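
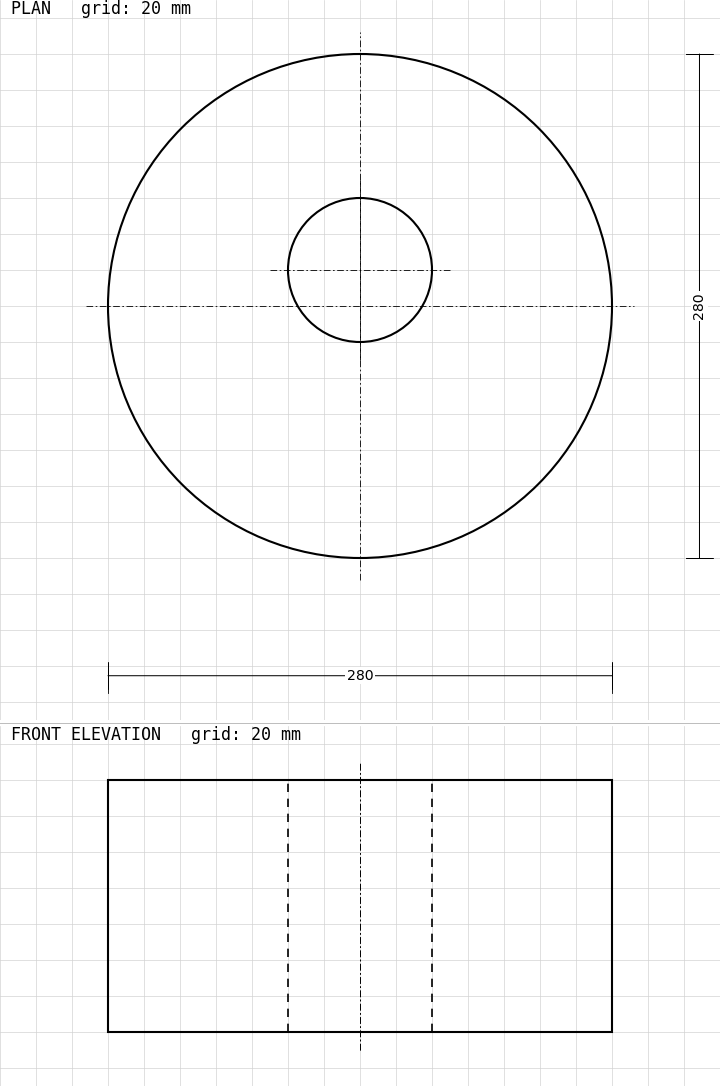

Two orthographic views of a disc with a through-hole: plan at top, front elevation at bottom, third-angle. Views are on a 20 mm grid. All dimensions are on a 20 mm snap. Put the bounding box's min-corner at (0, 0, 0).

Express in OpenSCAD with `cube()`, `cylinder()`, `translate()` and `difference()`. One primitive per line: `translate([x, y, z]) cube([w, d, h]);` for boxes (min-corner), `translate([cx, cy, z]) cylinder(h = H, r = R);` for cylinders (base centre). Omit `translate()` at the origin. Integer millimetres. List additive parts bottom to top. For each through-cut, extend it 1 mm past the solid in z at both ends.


difference() {
  translate([140, 140, 0]) cylinder(h = 140, r = 140);
  translate([140, 160, -1]) cylinder(h = 142, r = 40);
}


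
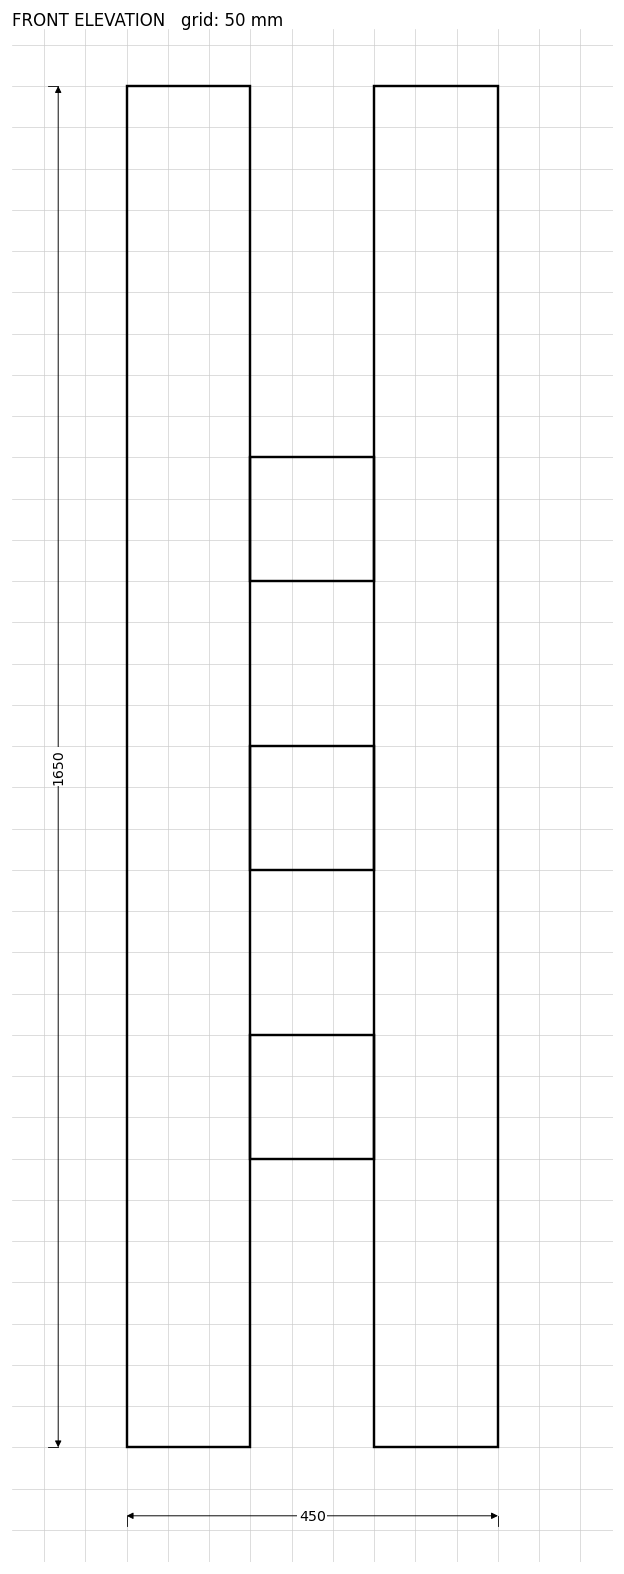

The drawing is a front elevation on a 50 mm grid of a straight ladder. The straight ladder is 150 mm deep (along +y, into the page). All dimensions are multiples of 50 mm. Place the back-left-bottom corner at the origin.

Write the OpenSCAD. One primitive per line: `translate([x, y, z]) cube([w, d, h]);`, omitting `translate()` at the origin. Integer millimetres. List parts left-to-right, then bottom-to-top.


cube([150, 150, 1650]);
translate([150, 0, 350]) cube([150, 150, 150]);
translate([150, 0, 700]) cube([150, 150, 150]);
translate([150, 0, 1050]) cube([150, 150, 150]);
translate([300, 0, 0]) cube([150, 150, 1650]);


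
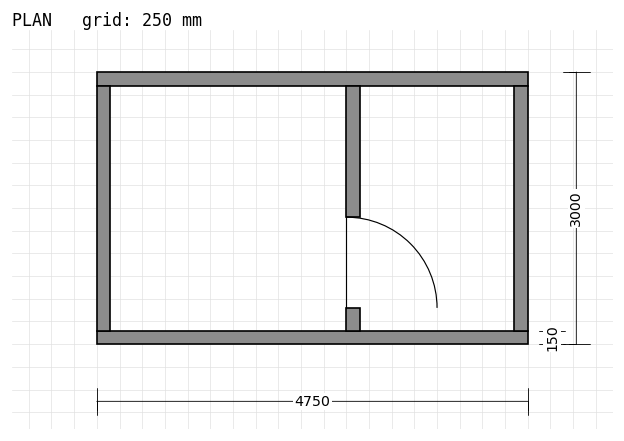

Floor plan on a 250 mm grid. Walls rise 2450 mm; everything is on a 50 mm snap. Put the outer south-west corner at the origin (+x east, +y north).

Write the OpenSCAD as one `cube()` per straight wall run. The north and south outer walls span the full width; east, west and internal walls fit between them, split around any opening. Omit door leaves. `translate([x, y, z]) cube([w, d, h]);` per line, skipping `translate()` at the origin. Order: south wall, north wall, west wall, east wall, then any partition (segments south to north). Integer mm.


cube([4750, 150, 2450]);
translate([0, 2850, 0]) cube([4750, 150, 2450]);
translate([0, 150, 0]) cube([150, 2700, 2450]);
translate([4600, 150, 0]) cube([150, 2700, 2450]);
translate([2750, 150, 0]) cube([150, 250, 2450]);
translate([2750, 1400, 0]) cube([150, 1450, 2450]);


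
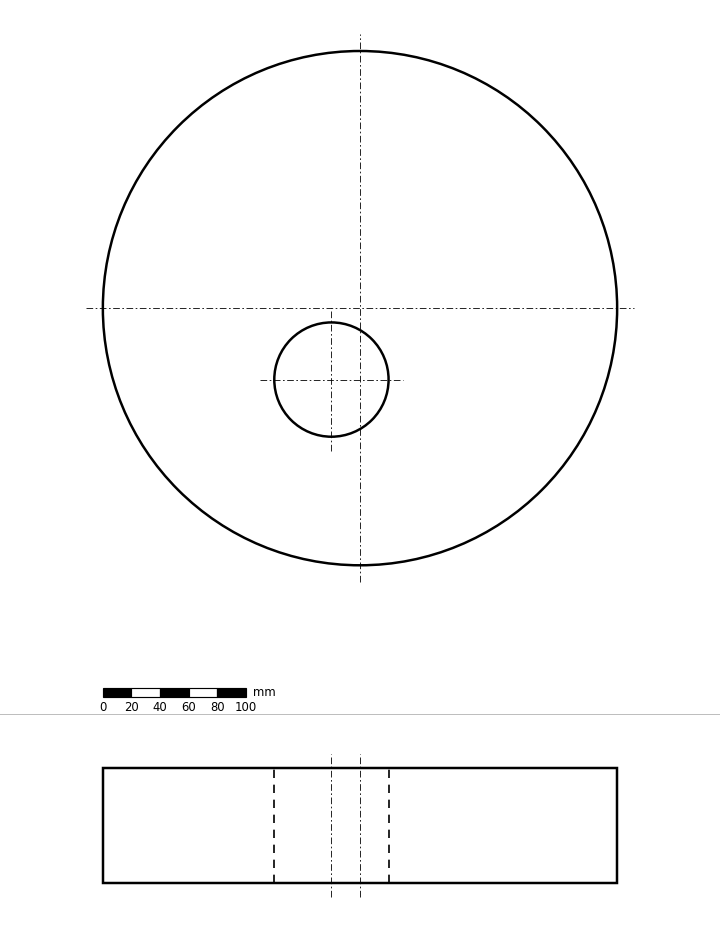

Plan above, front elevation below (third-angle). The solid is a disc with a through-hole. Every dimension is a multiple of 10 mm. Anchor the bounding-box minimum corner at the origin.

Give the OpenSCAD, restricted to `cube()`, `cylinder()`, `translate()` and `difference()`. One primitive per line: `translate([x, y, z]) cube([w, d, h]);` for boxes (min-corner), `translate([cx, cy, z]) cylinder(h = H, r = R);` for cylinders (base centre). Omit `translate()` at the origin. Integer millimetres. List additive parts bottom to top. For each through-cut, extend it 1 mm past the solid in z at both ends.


difference() {
  translate([180, 180, 0]) cylinder(h = 80, r = 180);
  translate([160, 130, -1]) cylinder(h = 82, r = 40);
}


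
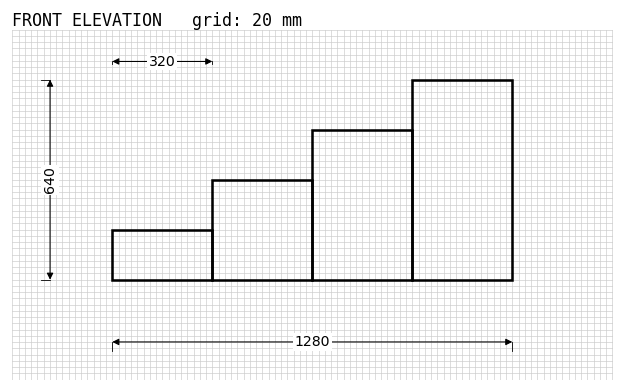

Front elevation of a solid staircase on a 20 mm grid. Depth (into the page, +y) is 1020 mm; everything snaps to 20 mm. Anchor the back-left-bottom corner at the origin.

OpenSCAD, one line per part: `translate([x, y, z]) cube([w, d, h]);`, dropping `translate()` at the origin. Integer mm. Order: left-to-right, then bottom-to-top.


cube([320, 1020, 160]);
translate([320, 0, 0]) cube([320, 1020, 320]);
translate([640, 0, 0]) cube([320, 1020, 480]);
translate([960, 0, 0]) cube([320, 1020, 640]);


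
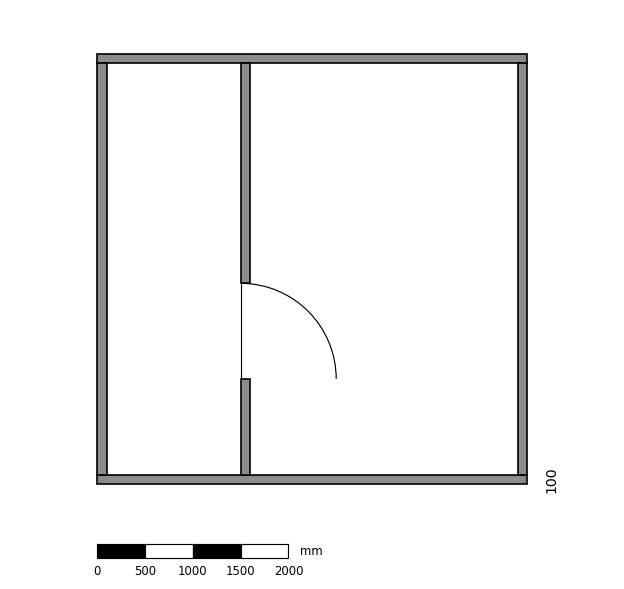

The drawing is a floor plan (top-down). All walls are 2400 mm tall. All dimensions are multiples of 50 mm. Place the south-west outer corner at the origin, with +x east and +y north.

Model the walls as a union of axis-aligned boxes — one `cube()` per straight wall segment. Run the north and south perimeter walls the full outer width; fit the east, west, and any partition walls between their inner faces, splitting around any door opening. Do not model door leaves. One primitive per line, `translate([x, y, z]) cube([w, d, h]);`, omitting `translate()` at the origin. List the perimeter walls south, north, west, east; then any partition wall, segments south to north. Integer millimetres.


cube([4500, 100, 2400]);
translate([0, 4400, 0]) cube([4500, 100, 2400]);
translate([0, 100, 0]) cube([100, 4300, 2400]);
translate([4400, 100, 0]) cube([100, 4300, 2400]);
translate([1500, 100, 0]) cube([100, 1000, 2400]);
translate([1500, 2100, 0]) cube([100, 2300, 2400]);


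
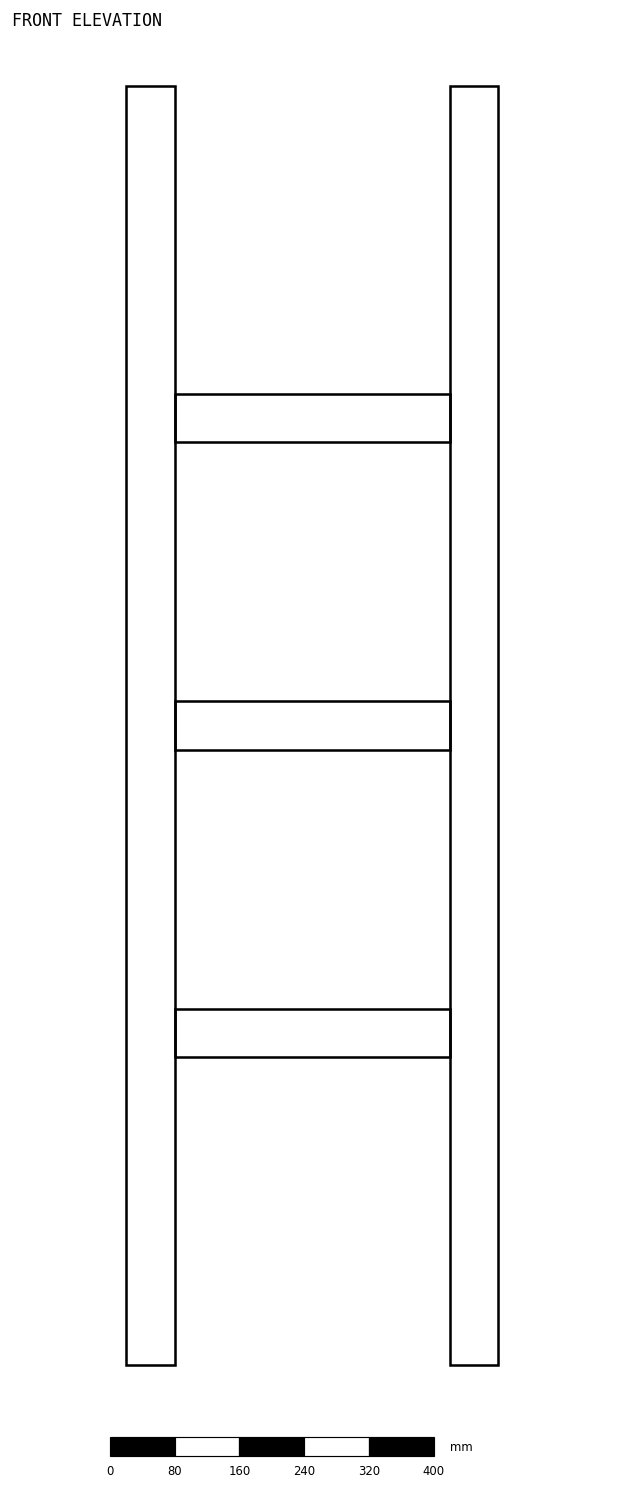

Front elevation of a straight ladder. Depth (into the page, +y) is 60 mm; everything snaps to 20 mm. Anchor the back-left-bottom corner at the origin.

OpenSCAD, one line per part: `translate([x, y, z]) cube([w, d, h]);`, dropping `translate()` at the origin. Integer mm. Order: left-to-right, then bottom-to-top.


cube([60, 60, 1580]);
translate([60, 0, 380]) cube([340, 60, 60]);
translate([60, 0, 760]) cube([340, 60, 60]);
translate([60, 0, 1140]) cube([340, 60, 60]);
translate([400, 0, 0]) cube([60, 60, 1580]);


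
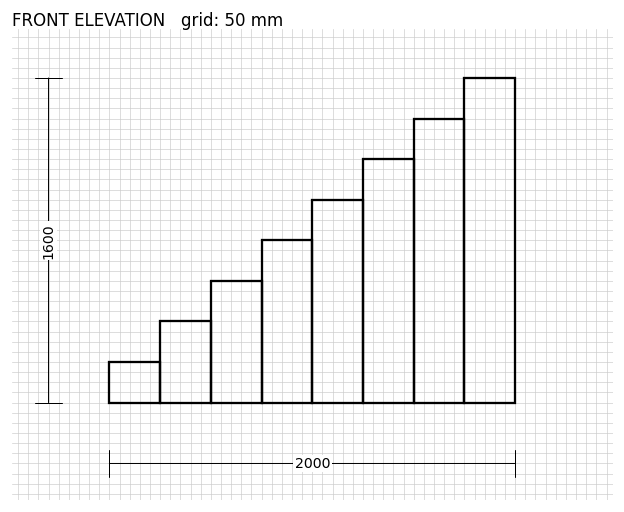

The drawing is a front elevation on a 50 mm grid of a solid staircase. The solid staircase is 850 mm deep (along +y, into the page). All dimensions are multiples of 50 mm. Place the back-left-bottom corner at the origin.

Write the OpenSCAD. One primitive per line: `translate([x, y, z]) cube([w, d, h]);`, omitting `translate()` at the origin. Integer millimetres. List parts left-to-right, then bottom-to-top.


cube([250, 850, 200]);
translate([250, 0, 0]) cube([250, 850, 400]);
translate([500, 0, 0]) cube([250, 850, 600]);
translate([750, 0, 0]) cube([250, 850, 800]);
translate([1000, 0, 0]) cube([250, 850, 1000]);
translate([1250, 0, 0]) cube([250, 850, 1200]);
translate([1500, 0, 0]) cube([250, 850, 1400]);
translate([1750, 0, 0]) cube([250, 850, 1600]);


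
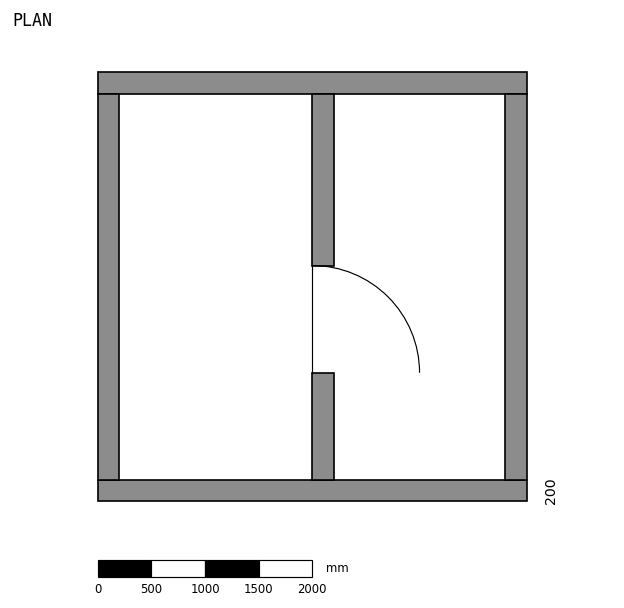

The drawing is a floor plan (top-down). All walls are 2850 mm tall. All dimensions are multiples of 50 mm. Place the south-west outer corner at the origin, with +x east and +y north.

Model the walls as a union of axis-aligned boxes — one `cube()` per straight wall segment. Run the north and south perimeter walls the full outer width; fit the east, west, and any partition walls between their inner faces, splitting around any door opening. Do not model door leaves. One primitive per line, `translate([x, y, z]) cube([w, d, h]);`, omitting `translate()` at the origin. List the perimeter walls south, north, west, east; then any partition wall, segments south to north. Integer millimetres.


cube([4000, 200, 2850]);
translate([0, 3800, 0]) cube([4000, 200, 2850]);
translate([0, 200, 0]) cube([200, 3600, 2850]);
translate([3800, 200, 0]) cube([200, 3600, 2850]);
translate([2000, 200, 0]) cube([200, 1000, 2850]);
translate([2000, 2200, 0]) cube([200, 1600, 2850]);


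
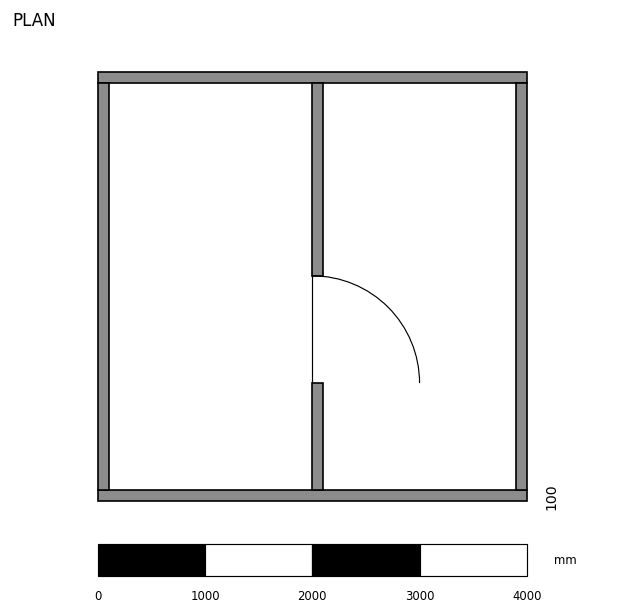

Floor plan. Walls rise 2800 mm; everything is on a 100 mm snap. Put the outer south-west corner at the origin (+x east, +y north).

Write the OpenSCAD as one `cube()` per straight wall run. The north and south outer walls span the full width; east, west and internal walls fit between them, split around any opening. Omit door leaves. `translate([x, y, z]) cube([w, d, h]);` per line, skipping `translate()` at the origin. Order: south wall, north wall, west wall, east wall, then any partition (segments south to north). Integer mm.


cube([4000, 100, 2800]);
translate([0, 3900, 0]) cube([4000, 100, 2800]);
translate([0, 100, 0]) cube([100, 3800, 2800]);
translate([3900, 100, 0]) cube([100, 3800, 2800]);
translate([2000, 100, 0]) cube([100, 1000, 2800]);
translate([2000, 2100, 0]) cube([100, 1800, 2800]);


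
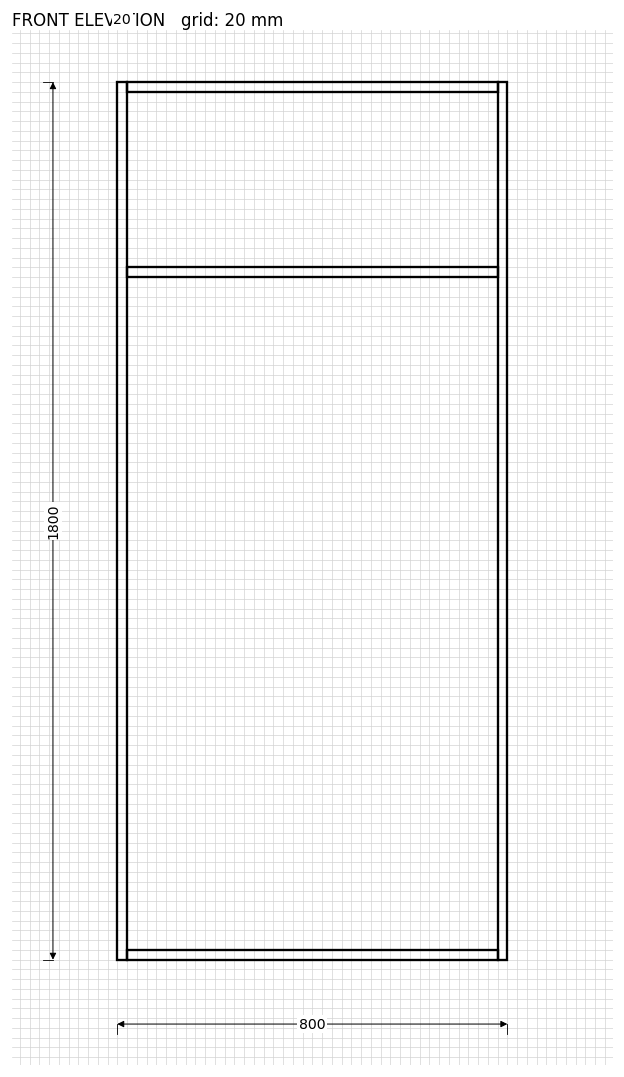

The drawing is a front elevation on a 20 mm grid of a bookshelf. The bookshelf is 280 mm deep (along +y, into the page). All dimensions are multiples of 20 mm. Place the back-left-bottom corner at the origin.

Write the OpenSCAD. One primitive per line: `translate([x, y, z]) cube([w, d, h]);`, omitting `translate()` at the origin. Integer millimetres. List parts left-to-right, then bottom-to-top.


cube([20, 280, 1800]);
translate([20, 0, 0]) cube([760, 280, 20]);
translate([20, 0, 1400]) cube([760, 280, 20]);
translate([20, 0, 1780]) cube([760, 280, 20]);
translate([780, 0, 0]) cube([20, 280, 1800]);


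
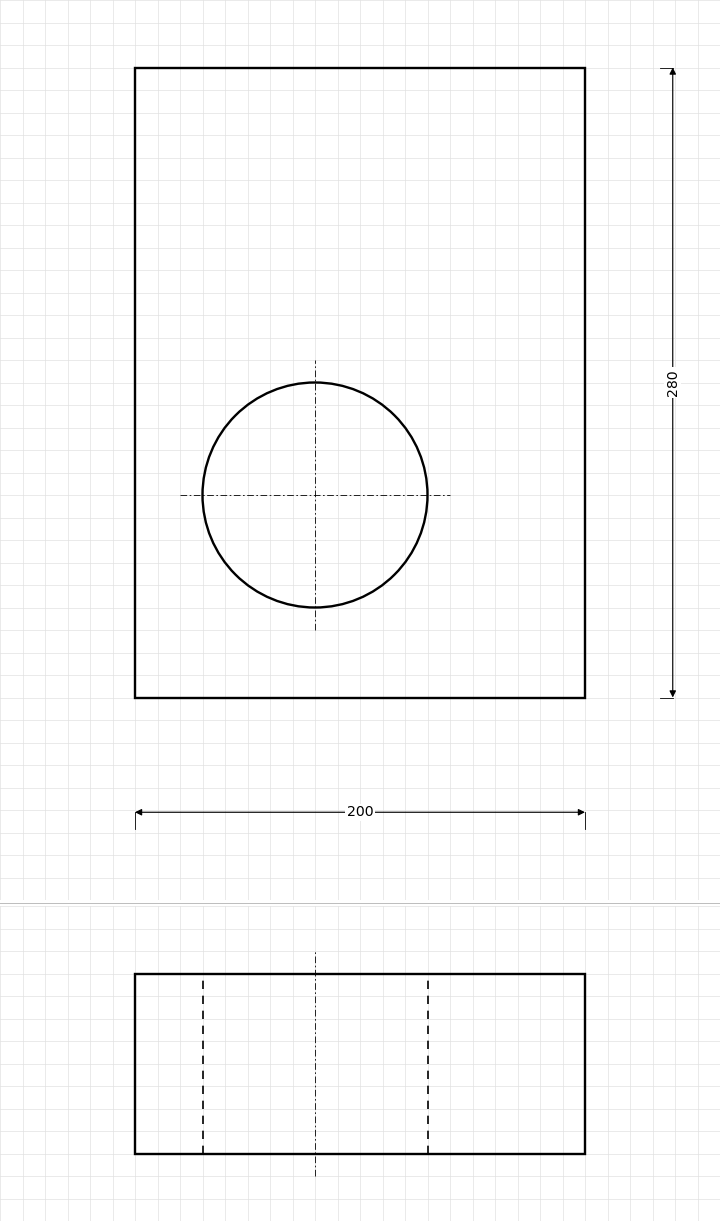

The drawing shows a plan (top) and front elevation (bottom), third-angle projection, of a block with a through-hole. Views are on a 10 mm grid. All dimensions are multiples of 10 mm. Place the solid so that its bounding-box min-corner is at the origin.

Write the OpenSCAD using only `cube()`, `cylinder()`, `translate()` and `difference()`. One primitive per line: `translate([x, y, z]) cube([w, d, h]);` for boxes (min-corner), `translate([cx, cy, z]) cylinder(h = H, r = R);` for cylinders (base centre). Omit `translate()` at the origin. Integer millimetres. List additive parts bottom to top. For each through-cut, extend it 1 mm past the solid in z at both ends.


difference() {
  cube([200, 280, 80]);
  translate([80, 90, -1]) cylinder(h = 82, r = 50);
}


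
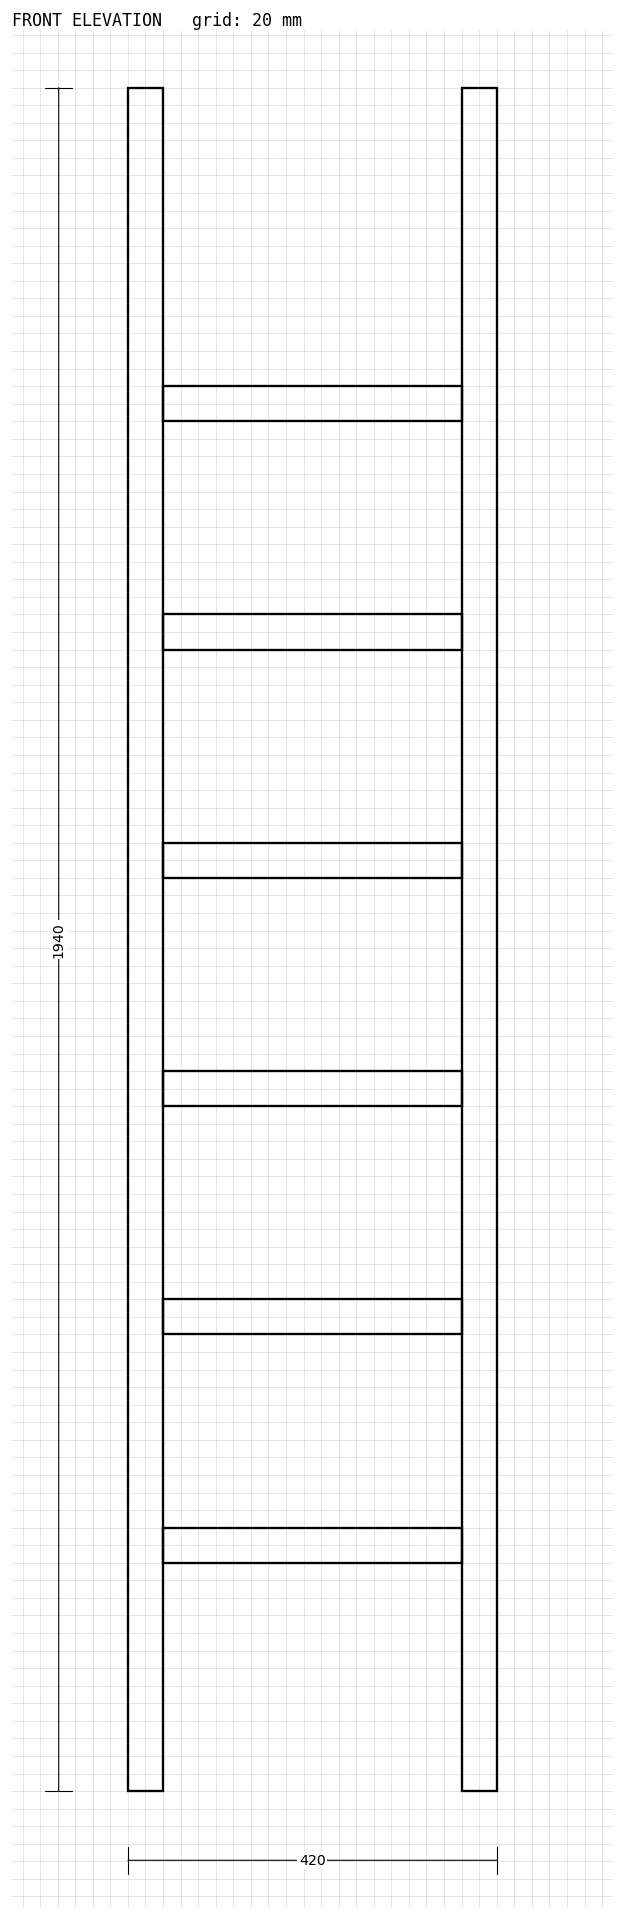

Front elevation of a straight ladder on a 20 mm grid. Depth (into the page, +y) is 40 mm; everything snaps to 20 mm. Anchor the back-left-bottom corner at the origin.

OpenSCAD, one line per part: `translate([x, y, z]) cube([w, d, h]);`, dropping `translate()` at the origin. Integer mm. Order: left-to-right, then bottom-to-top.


cube([40, 40, 1940]);
translate([40, 0, 260]) cube([340, 40, 40]);
translate([40, 0, 520]) cube([340, 40, 40]);
translate([40, 0, 780]) cube([340, 40, 40]);
translate([40, 0, 1040]) cube([340, 40, 40]);
translate([40, 0, 1300]) cube([340, 40, 40]);
translate([40, 0, 1560]) cube([340, 40, 40]);
translate([380, 0, 0]) cube([40, 40, 1940]);


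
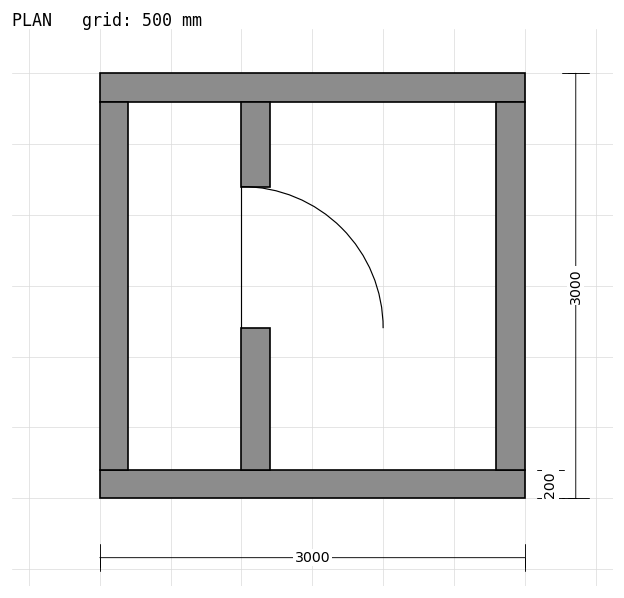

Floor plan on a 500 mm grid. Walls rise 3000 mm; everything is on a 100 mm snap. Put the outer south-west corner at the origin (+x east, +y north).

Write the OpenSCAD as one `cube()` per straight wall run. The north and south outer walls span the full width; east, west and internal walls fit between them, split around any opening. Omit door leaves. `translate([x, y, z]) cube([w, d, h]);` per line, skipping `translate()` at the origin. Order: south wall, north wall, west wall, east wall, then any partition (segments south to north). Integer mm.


cube([3000, 200, 3000]);
translate([0, 2800, 0]) cube([3000, 200, 3000]);
translate([0, 200, 0]) cube([200, 2600, 3000]);
translate([2800, 200, 0]) cube([200, 2600, 3000]);
translate([1000, 200, 0]) cube([200, 1000, 3000]);
translate([1000, 2200, 0]) cube([200, 600, 3000]);


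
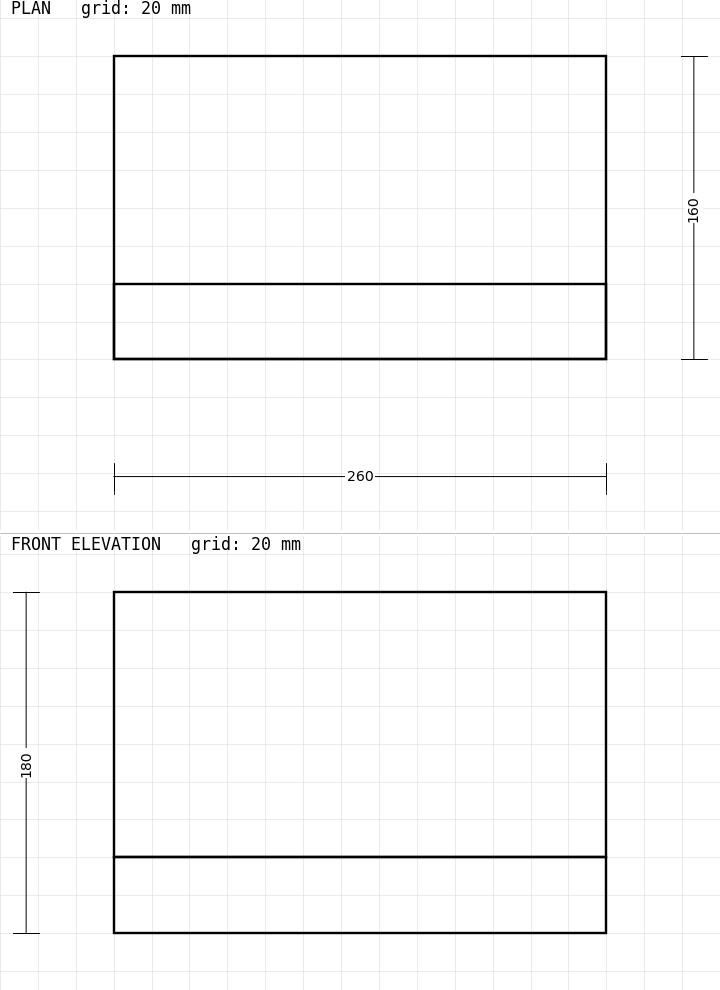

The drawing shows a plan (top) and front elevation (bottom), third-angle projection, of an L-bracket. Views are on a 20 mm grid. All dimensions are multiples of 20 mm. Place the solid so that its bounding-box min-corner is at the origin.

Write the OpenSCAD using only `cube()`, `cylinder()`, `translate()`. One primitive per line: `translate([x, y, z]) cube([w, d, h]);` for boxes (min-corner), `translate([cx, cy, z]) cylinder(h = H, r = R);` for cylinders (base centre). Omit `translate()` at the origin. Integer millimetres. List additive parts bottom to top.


cube([260, 160, 40]);
translate([0, 0, 40]) cube([260, 40, 140]);


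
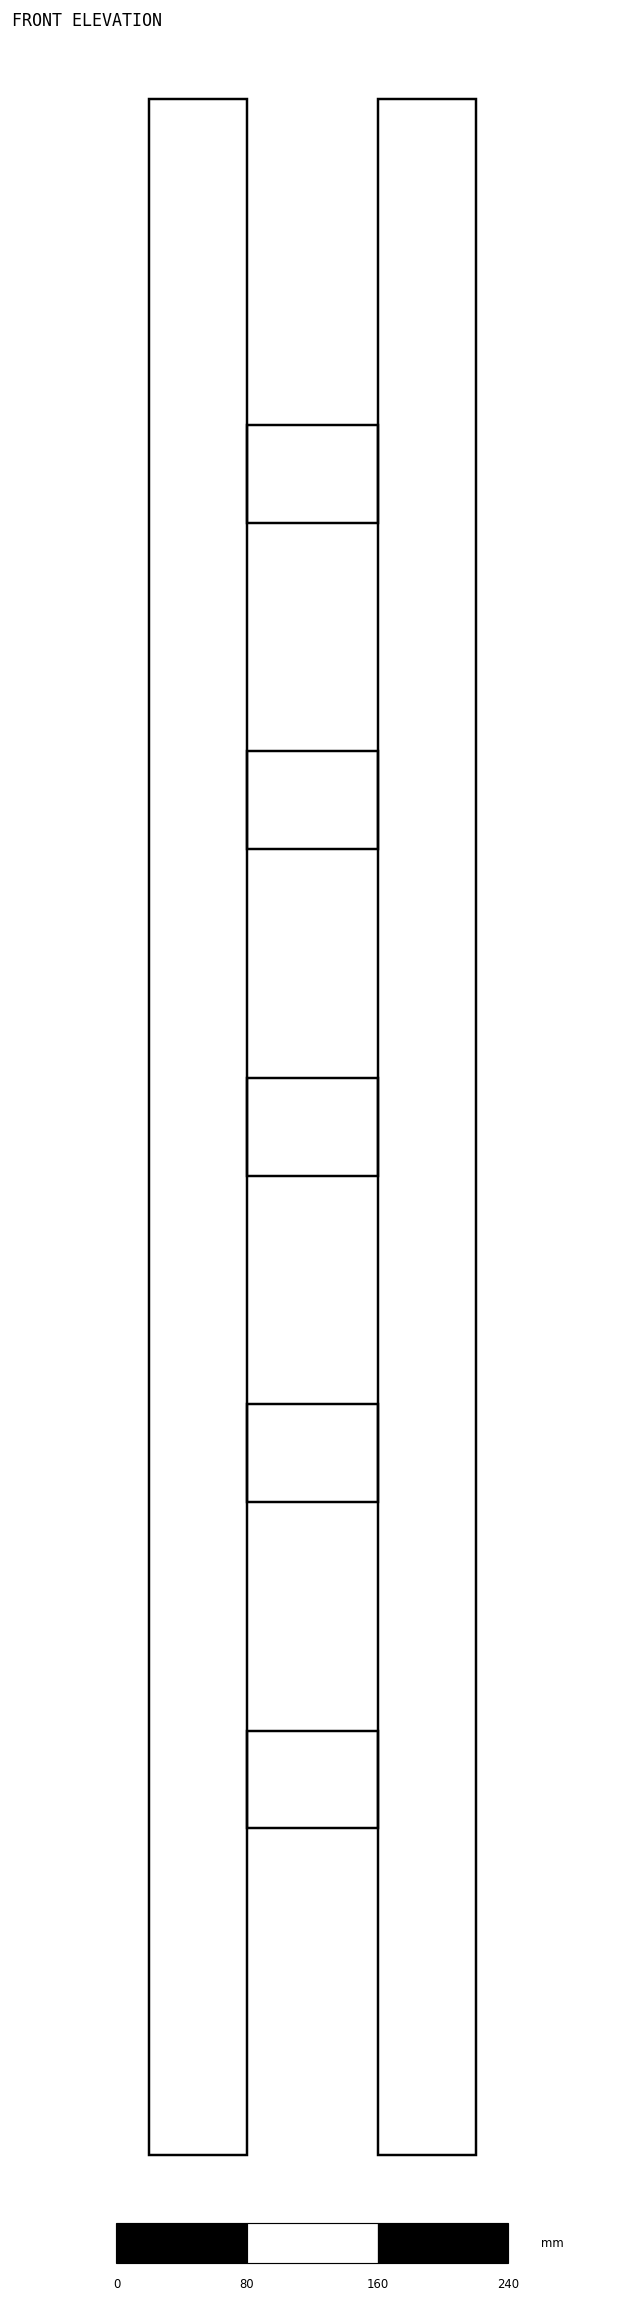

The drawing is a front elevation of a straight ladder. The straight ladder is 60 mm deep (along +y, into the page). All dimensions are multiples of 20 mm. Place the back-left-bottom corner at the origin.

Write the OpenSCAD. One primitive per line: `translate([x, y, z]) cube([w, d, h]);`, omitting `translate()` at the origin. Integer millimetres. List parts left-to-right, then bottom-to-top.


cube([60, 60, 1260]);
translate([60, 0, 200]) cube([80, 60, 60]);
translate([60, 0, 400]) cube([80, 60, 60]);
translate([60, 0, 600]) cube([80, 60, 60]);
translate([60, 0, 800]) cube([80, 60, 60]);
translate([60, 0, 1000]) cube([80, 60, 60]);
translate([140, 0, 0]) cube([60, 60, 1260]);


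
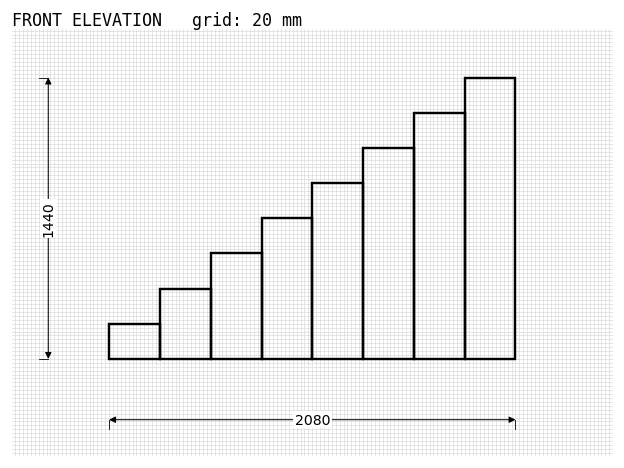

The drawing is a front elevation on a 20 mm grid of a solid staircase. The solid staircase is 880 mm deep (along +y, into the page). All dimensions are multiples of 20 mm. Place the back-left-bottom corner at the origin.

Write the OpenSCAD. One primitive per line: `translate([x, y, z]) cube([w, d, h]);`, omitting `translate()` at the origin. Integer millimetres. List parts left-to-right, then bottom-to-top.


cube([260, 880, 180]);
translate([260, 0, 0]) cube([260, 880, 360]);
translate([520, 0, 0]) cube([260, 880, 540]);
translate([780, 0, 0]) cube([260, 880, 720]);
translate([1040, 0, 0]) cube([260, 880, 900]);
translate([1300, 0, 0]) cube([260, 880, 1080]);
translate([1560, 0, 0]) cube([260, 880, 1260]);
translate([1820, 0, 0]) cube([260, 880, 1440]);


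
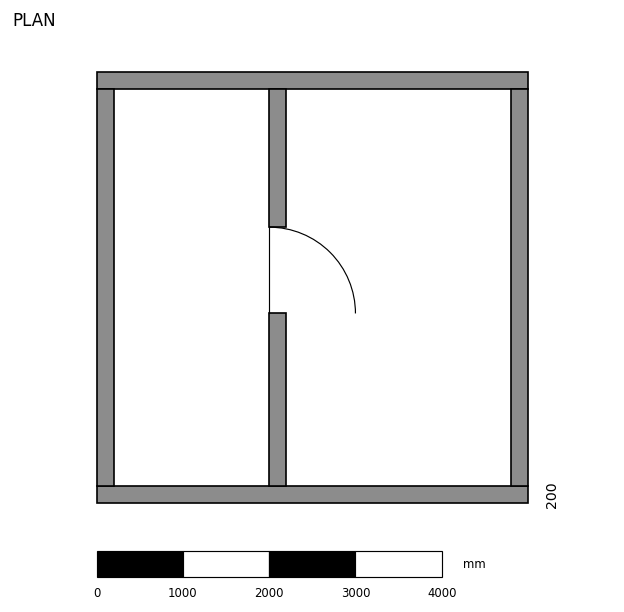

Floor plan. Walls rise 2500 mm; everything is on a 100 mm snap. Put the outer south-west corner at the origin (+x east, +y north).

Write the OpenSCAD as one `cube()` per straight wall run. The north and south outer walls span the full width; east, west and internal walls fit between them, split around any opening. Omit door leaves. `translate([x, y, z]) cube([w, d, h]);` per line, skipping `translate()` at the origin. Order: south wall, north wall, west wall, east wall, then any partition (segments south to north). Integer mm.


cube([5000, 200, 2500]);
translate([0, 4800, 0]) cube([5000, 200, 2500]);
translate([0, 200, 0]) cube([200, 4600, 2500]);
translate([4800, 200, 0]) cube([200, 4600, 2500]);
translate([2000, 200, 0]) cube([200, 2000, 2500]);
translate([2000, 3200, 0]) cube([200, 1600, 2500]);


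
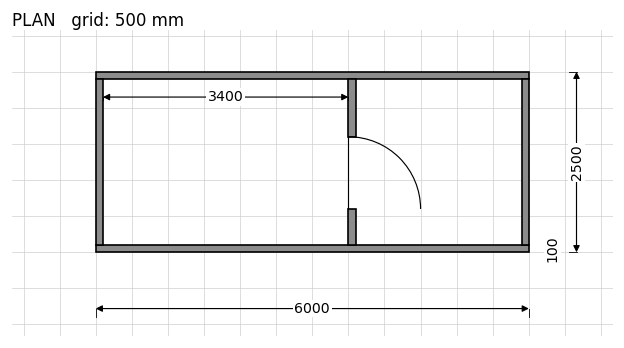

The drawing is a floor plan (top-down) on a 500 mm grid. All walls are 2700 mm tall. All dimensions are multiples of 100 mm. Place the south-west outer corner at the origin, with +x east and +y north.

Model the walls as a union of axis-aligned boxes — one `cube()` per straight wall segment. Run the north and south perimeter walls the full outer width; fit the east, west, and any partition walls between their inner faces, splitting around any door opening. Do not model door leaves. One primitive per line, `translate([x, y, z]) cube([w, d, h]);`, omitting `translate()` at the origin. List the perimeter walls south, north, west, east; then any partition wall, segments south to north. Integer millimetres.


cube([6000, 100, 2700]);
translate([0, 2400, 0]) cube([6000, 100, 2700]);
translate([0, 100, 0]) cube([100, 2300, 2700]);
translate([5900, 100, 0]) cube([100, 2300, 2700]);
translate([3500, 100, 0]) cube([100, 500, 2700]);
translate([3500, 1600, 0]) cube([100, 800, 2700]);


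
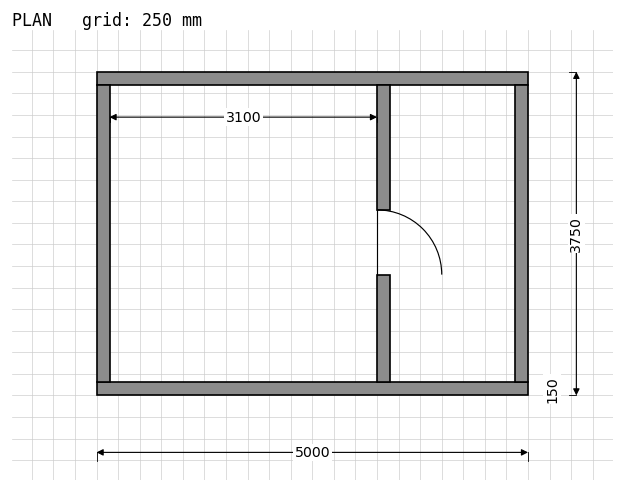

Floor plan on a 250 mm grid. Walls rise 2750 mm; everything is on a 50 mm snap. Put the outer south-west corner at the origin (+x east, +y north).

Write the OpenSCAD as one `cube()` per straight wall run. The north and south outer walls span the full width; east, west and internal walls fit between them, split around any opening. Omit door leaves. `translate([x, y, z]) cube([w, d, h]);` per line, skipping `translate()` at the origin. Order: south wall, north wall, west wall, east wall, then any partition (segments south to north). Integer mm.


cube([5000, 150, 2750]);
translate([0, 3600, 0]) cube([5000, 150, 2750]);
translate([0, 150, 0]) cube([150, 3450, 2750]);
translate([4850, 150, 0]) cube([150, 3450, 2750]);
translate([3250, 150, 0]) cube([150, 1250, 2750]);
translate([3250, 2150, 0]) cube([150, 1450, 2750]);


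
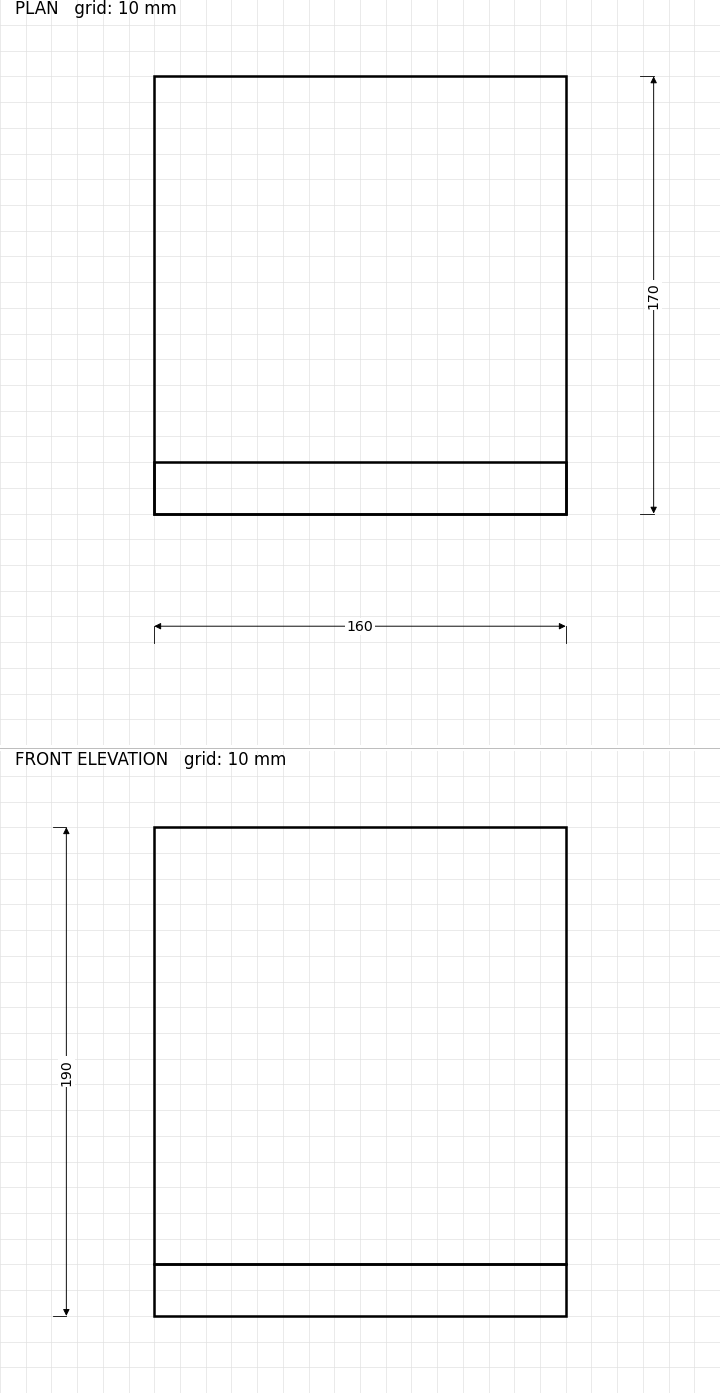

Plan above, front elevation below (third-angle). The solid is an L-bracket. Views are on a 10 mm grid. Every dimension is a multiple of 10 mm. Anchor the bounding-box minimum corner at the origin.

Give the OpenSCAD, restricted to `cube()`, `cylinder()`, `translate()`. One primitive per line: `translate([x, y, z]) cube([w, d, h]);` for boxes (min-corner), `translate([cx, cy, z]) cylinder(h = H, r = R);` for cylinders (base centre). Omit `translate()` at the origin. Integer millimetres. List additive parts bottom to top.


cube([160, 170, 20]);
translate([0, 0, 20]) cube([160, 20, 170]);


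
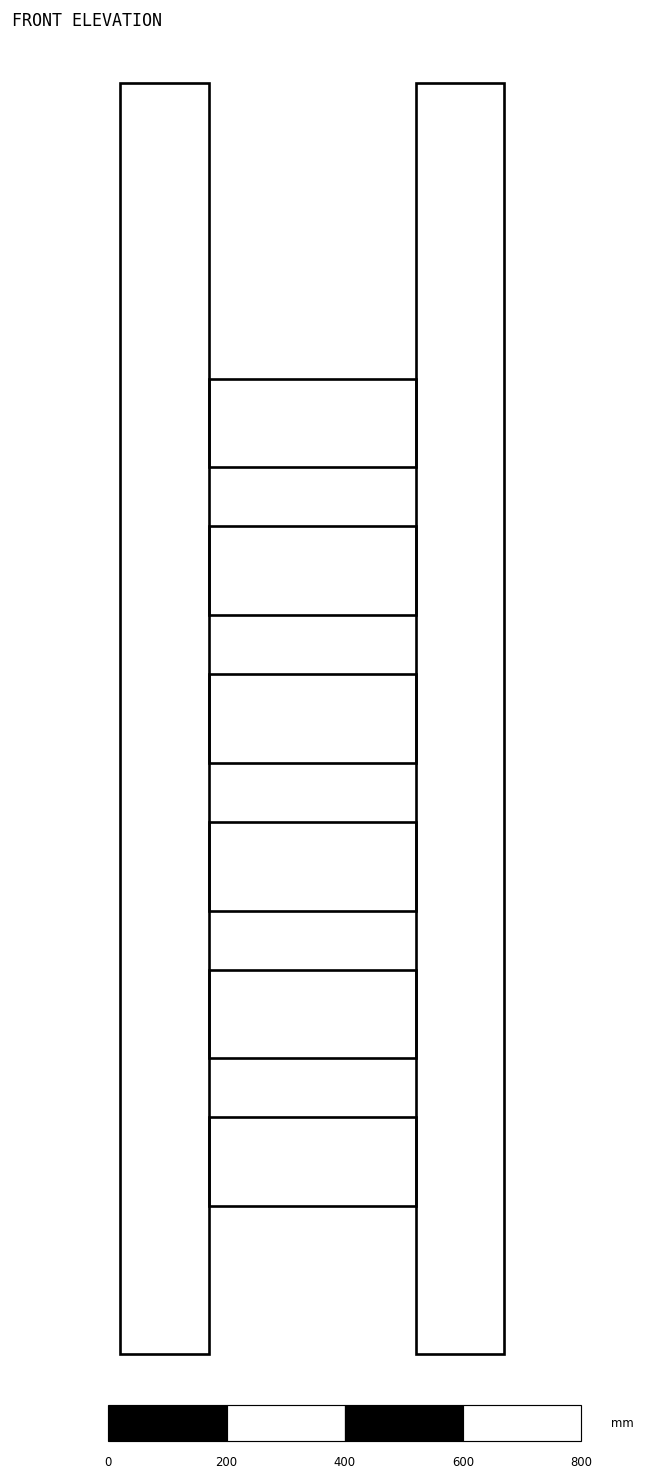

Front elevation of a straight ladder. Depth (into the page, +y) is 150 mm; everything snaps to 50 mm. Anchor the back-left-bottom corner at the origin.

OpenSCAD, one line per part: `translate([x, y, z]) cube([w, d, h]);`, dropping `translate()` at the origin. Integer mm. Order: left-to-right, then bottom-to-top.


cube([150, 150, 2150]);
translate([150, 0, 250]) cube([350, 150, 150]);
translate([150, 0, 500]) cube([350, 150, 150]);
translate([150, 0, 750]) cube([350, 150, 150]);
translate([150, 0, 1000]) cube([350, 150, 150]);
translate([150, 0, 1250]) cube([350, 150, 150]);
translate([150, 0, 1500]) cube([350, 150, 150]);
translate([500, 0, 0]) cube([150, 150, 2150]);


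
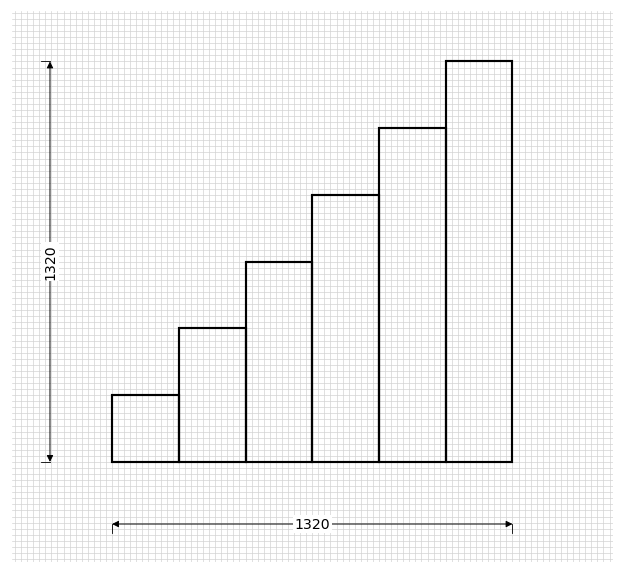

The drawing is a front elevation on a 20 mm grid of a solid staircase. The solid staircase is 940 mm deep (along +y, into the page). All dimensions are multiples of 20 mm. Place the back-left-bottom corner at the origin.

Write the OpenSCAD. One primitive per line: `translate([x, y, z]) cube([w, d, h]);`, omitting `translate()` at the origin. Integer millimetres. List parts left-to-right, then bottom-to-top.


cube([220, 940, 220]);
translate([220, 0, 0]) cube([220, 940, 440]);
translate([440, 0, 0]) cube([220, 940, 660]);
translate([660, 0, 0]) cube([220, 940, 880]);
translate([880, 0, 0]) cube([220, 940, 1100]);
translate([1100, 0, 0]) cube([220, 940, 1320]);


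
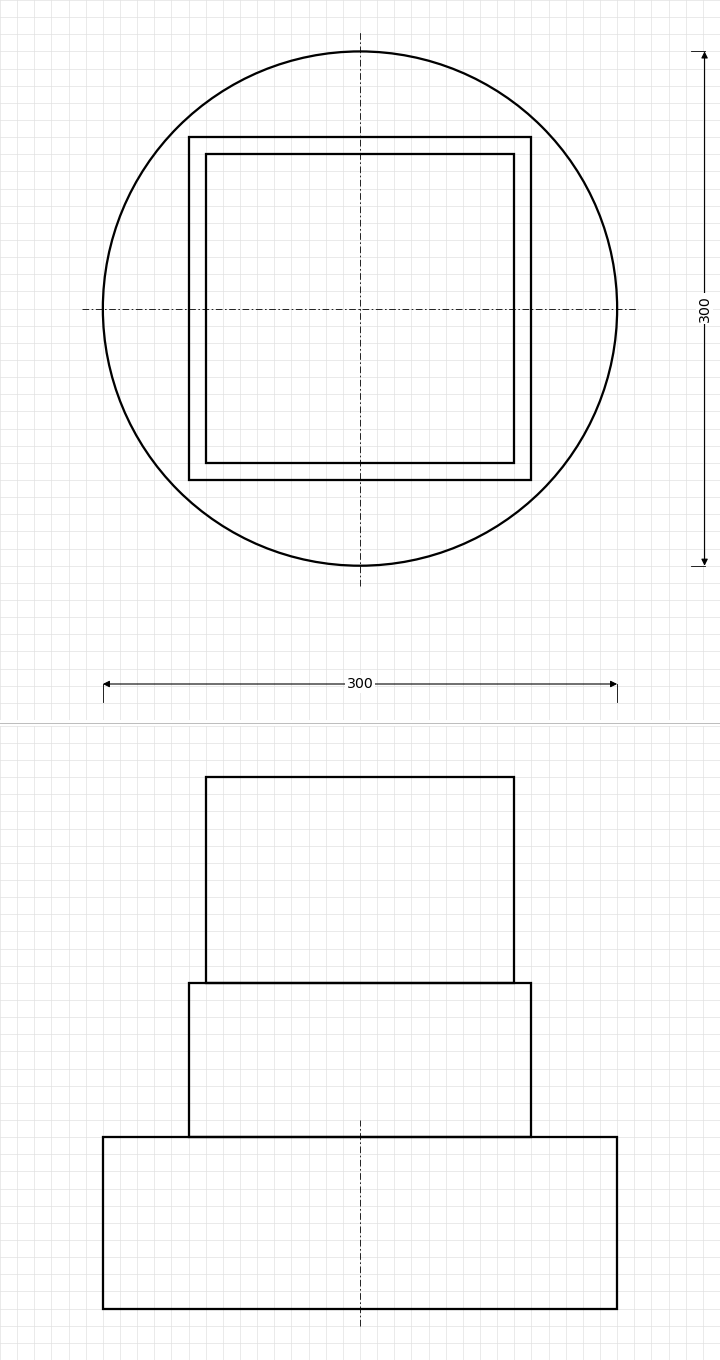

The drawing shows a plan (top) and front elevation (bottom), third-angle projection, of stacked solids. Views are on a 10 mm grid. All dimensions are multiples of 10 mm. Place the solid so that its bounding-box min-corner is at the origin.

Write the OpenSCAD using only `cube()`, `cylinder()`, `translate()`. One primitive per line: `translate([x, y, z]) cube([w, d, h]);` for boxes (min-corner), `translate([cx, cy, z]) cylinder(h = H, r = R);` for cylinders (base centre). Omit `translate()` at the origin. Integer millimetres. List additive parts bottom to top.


translate([150, 150, 0]) cylinder(h = 100, r = 150);
translate([50, 50, 100]) cube([200, 200, 90]);
translate([60, 60, 190]) cube([180, 180, 120]);


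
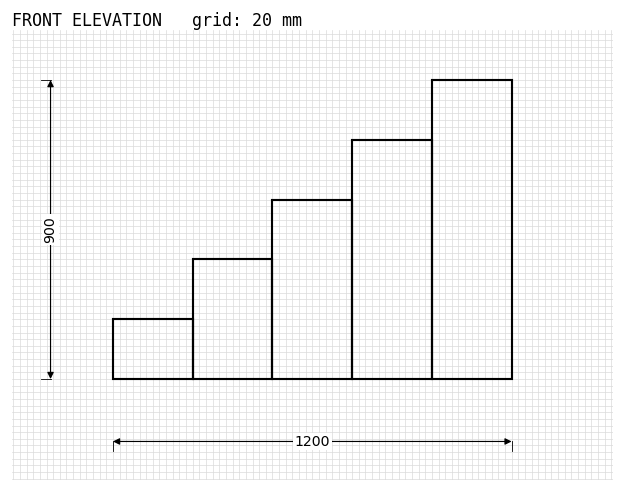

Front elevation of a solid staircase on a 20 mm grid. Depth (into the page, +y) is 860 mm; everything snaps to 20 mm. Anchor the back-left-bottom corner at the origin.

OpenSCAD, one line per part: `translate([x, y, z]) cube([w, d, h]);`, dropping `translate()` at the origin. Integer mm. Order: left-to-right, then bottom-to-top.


cube([240, 860, 180]);
translate([240, 0, 0]) cube([240, 860, 360]);
translate([480, 0, 0]) cube([240, 860, 540]);
translate([720, 0, 0]) cube([240, 860, 720]);
translate([960, 0, 0]) cube([240, 860, 900]);


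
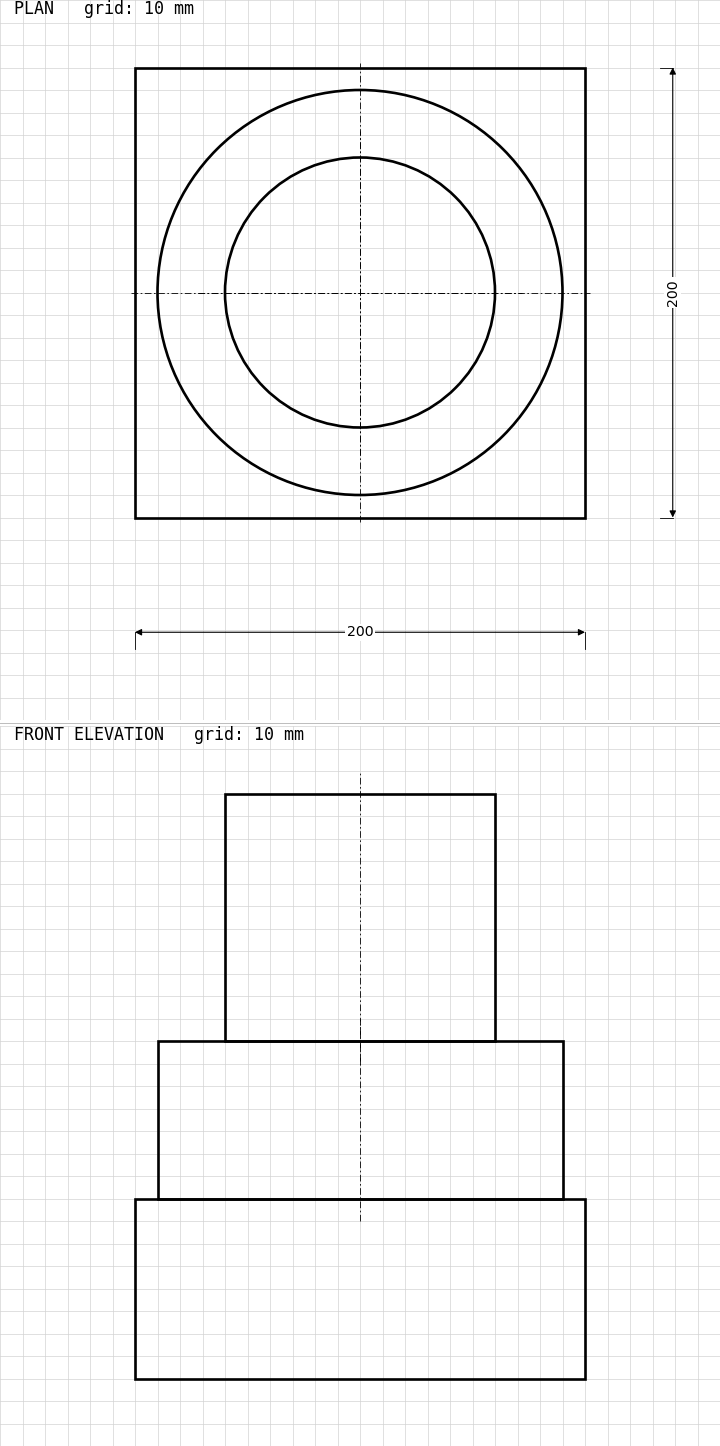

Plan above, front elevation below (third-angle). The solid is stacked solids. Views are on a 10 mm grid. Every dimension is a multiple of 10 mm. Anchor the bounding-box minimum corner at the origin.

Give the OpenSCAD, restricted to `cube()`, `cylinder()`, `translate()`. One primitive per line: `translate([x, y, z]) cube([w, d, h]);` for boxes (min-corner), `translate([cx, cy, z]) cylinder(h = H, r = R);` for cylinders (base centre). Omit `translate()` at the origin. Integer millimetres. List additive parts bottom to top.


cube([200, 200, 80]);
translate([100, 100, 80]) cylinder(h = 70, r = 90);
translate([100, 100, 150]) cylinder(h = 110, r = 60);


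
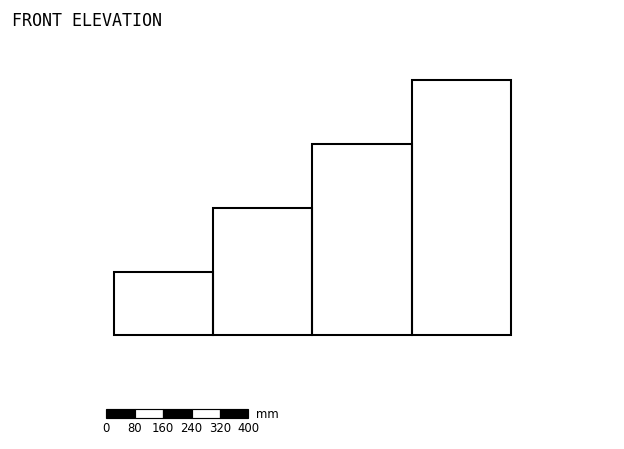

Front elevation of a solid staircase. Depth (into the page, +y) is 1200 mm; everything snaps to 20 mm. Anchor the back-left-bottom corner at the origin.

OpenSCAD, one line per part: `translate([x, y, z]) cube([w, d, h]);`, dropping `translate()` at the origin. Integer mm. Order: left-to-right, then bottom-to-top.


cube([280, 1200, 180]);
translate([280, 0, 0]) cube([280, 1200, 360]);
translate([560, 0, 0]) cube([280, 1200, 540]);
translate([840, 0, 0]) cube([280, 1200, 720]);


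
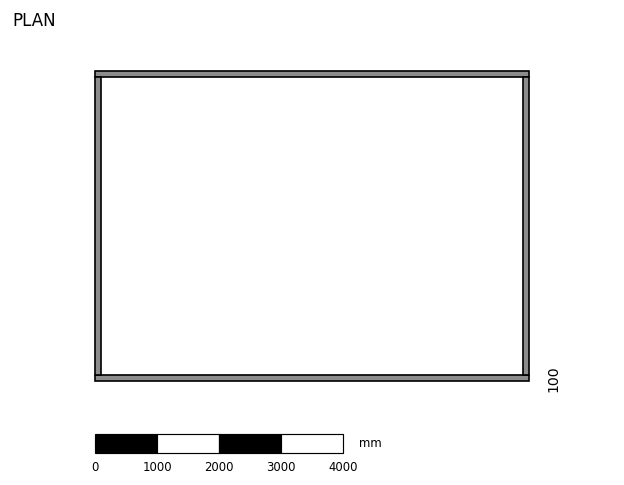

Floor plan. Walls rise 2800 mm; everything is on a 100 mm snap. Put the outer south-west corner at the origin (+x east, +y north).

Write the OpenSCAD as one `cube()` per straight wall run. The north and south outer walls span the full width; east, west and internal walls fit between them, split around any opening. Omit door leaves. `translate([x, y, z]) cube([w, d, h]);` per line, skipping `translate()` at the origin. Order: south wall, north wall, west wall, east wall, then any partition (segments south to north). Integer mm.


cube([7000, 100, 2800]);
translate([0, 4900, 0]) cube([7000, 100, 2800]);
translate([0, 100, 0]) cube([100, 4800, 2800]);
translate([6900, 100, 0]) cube([100, 4800, 2800]);


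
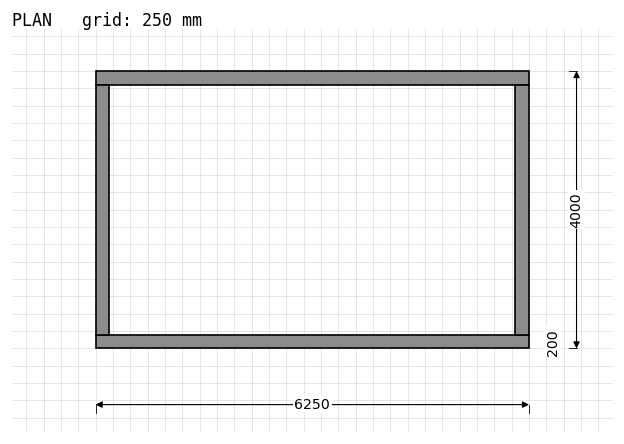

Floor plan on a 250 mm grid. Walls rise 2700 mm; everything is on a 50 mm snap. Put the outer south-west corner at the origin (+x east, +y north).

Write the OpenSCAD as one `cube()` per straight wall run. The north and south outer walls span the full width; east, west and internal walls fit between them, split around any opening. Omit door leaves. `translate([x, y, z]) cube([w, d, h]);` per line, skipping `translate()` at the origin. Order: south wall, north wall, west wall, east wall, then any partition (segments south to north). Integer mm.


cube([6250, 200, 2700]);
translate([0, 3800, 0]) cube([6250, 200, 2700]);
translate([0, 200, 0]) cube([200, 3600, 2700]);
translate([6050, 200, 0]) cube([200, 3600, 2700]);


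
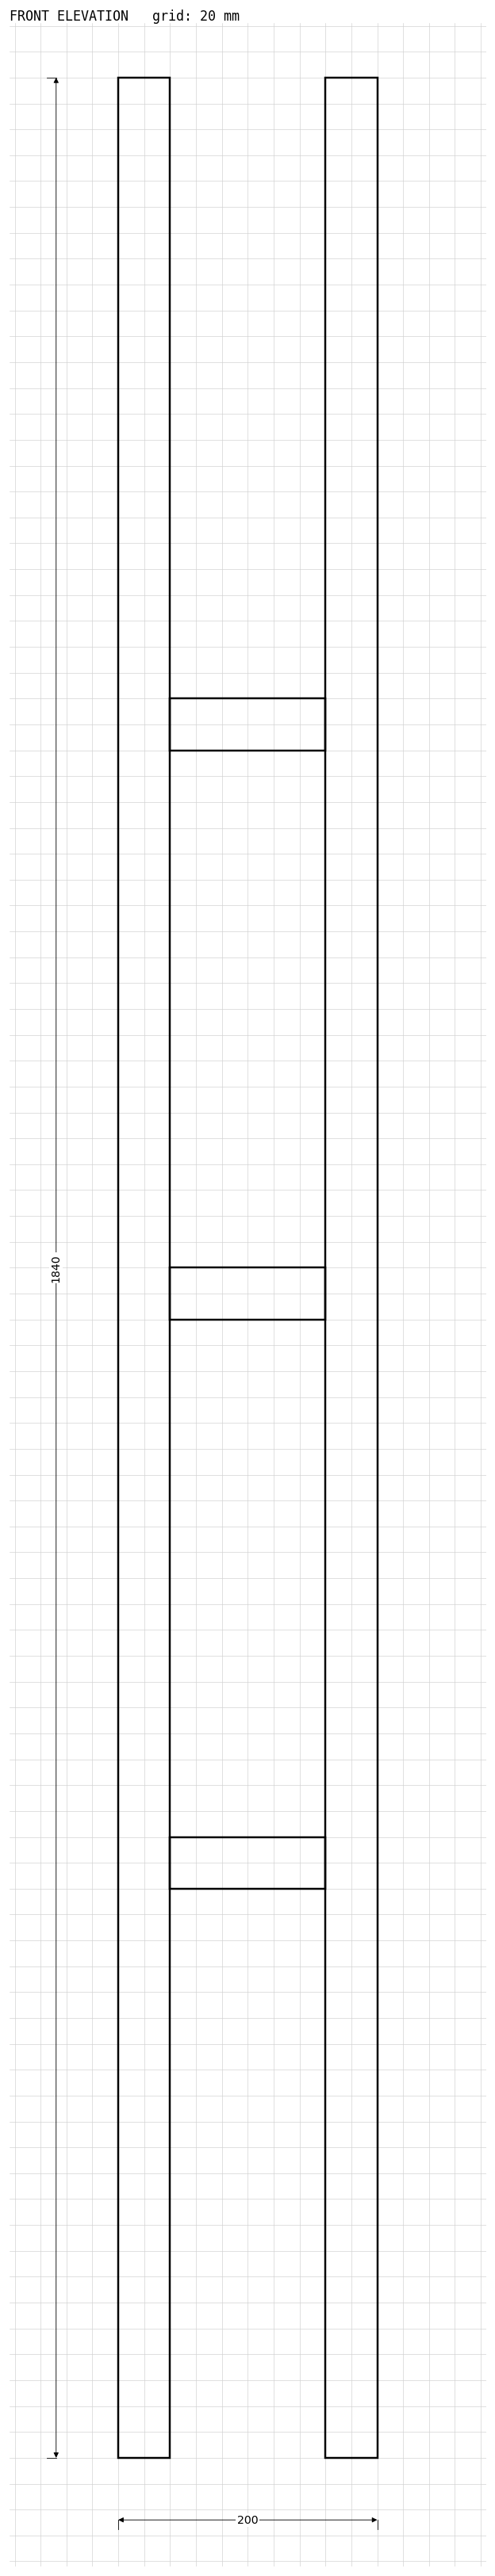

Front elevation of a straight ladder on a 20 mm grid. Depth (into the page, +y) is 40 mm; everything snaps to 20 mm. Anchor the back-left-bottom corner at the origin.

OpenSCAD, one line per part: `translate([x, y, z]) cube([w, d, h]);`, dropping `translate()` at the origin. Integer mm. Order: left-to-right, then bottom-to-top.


cube([40, 40, 1840]);
translate([40, 0, 440]) cube([120, 40, 40]);
translate([40, 0, 880]) cube([120, 40, 40]);
translate([40, 0, 1320]) cube([120, 40, 40]);
translate([160, 0, 0]) cube([40, 40, 1840]);


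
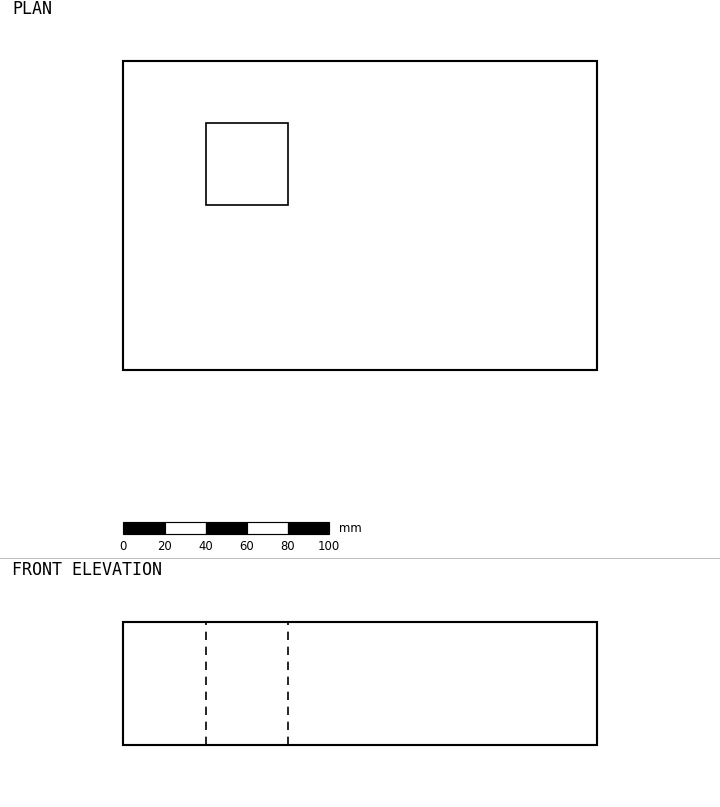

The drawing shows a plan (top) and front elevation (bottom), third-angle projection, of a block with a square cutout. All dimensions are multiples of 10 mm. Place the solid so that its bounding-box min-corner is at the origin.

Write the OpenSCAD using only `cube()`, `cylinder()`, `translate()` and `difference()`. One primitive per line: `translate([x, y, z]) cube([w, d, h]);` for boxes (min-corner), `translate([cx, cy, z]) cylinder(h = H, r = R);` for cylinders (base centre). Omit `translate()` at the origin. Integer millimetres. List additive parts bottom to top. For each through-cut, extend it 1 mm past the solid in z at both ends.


difference() {
  cube([230, 150, 60]);
  translate([40, 80, -1]) cube([40, 40, 62]);
}


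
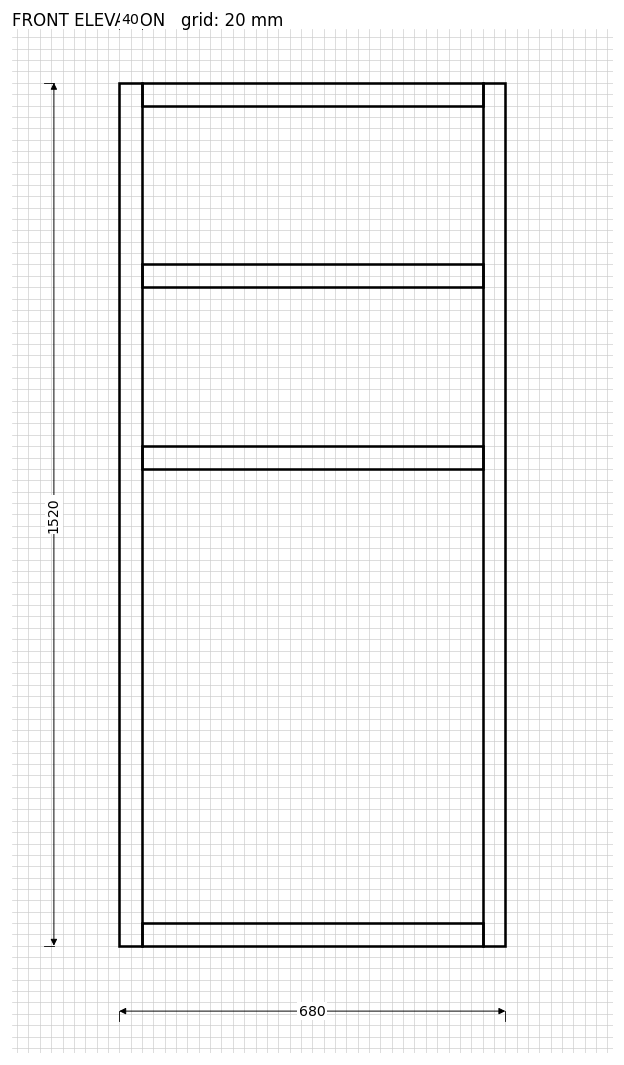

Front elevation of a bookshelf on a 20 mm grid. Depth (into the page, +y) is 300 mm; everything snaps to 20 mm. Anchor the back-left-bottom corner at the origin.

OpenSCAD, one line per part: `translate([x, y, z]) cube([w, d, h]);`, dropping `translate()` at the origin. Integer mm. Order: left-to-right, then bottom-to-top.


cube([40, 300, 1520]);
translate([40, 0, 0]) cube([600, 300, 40]);
translate([40, 0, 840]) cube([600, 300, 40]);
translate([40, 0, 1160]) cube([600, 300, 40]);
translate([40, 0, 1480]) cube([600, 300, 40]);
translate([640, 0, 0]) cube([40, 300, 1520]);


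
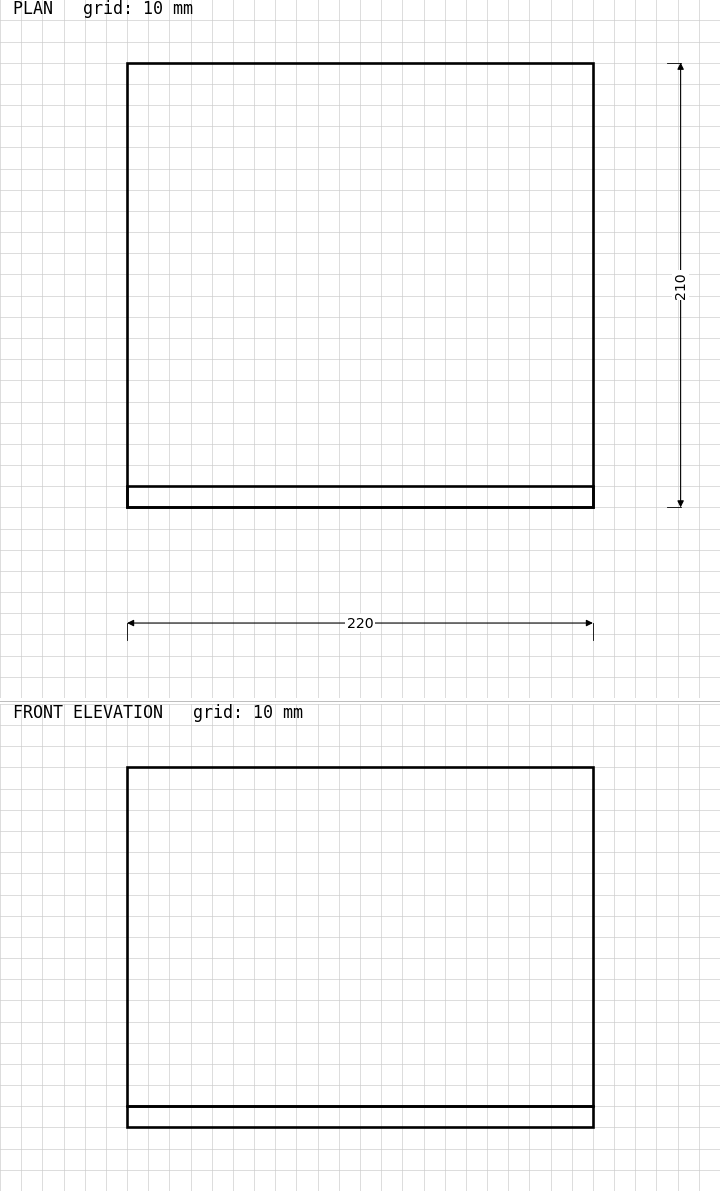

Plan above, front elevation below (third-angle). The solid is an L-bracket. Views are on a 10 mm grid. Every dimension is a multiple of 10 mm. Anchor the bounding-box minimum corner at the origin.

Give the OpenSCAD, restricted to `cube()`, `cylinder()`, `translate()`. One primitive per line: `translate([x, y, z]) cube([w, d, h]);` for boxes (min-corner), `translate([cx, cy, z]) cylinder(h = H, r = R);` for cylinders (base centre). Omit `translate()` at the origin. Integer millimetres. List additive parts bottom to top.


cube([220, 210, 10]);
translate([0, 0, 10]) cube([220, 10, 160]);


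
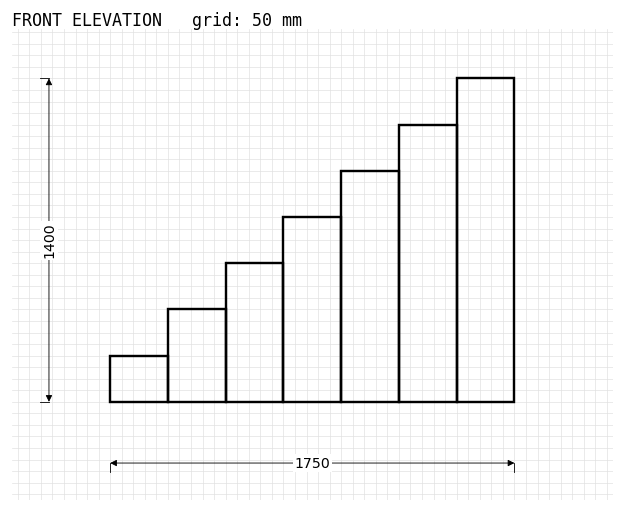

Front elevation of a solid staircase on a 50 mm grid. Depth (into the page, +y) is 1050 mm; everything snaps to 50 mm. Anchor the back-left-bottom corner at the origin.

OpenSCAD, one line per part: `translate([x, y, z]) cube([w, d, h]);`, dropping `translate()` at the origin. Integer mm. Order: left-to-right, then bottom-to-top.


cube([250, 1050, 200]);
translate([250, 0, 0]) cube([250, 1050, 400]);
translate([500, 0, 0]) cube([250, 1050, 600]);
translate([750, 0, 0]) cube([250, 1050, 800]);
translate([1000, 0, 0]) cube([250, 1050, 1000]);
translate([1250, 0, 0]) cube([250, 1050, 1200]);
translate([1500, 0, 0]) cube([250, 1050, 1400]);


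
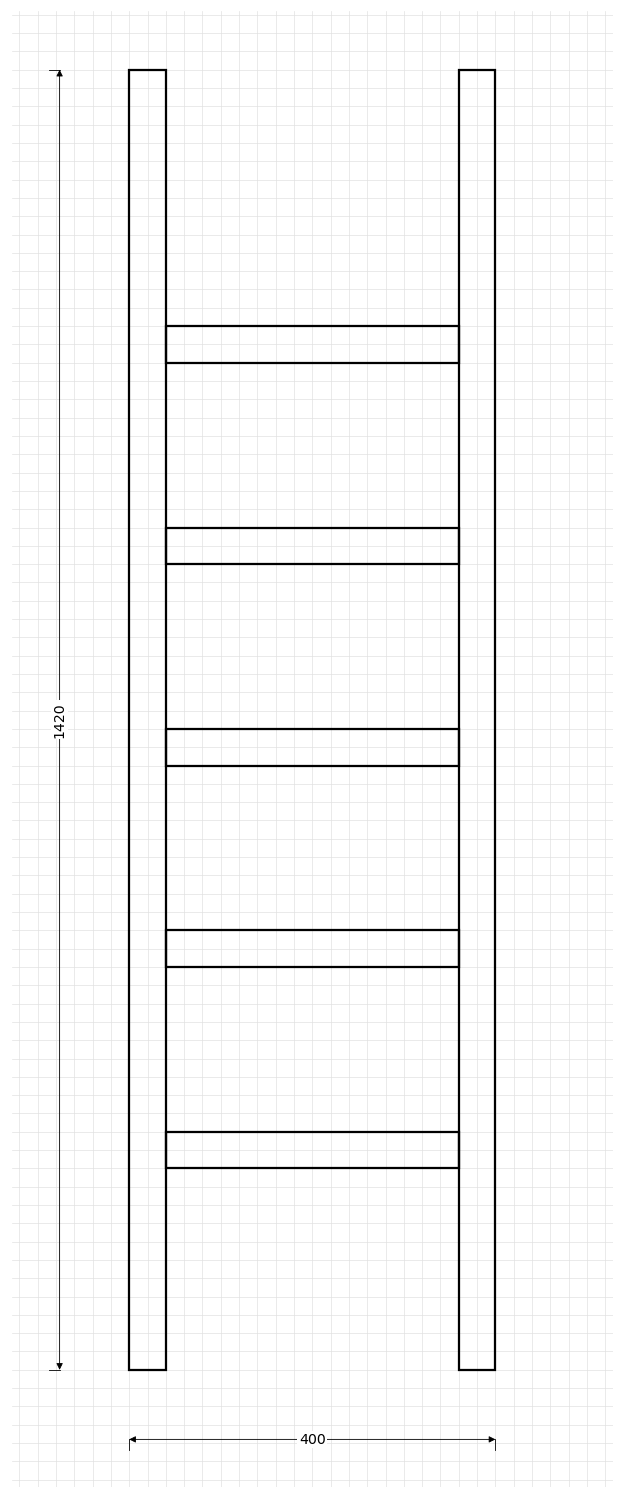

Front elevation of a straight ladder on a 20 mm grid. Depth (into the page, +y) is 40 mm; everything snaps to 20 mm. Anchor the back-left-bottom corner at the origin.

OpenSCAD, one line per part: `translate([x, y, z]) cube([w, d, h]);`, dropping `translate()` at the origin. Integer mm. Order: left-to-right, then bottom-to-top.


cube([40, 40, 1420]);
translate([40, 0, 220]) cube([320, 40, 40]);
translate([40, 0, 440]) cube([320, 40, 40]);
translate([40, 0, 660]) cube([320, 40, 40]);
translate([40, 0, 880]) cube([320, 40, 40]);
translate([40, 0, 1100]) cube([320, 40, 40]);
translate([360, 0, 0]) cube([40, 40, 1420]);
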